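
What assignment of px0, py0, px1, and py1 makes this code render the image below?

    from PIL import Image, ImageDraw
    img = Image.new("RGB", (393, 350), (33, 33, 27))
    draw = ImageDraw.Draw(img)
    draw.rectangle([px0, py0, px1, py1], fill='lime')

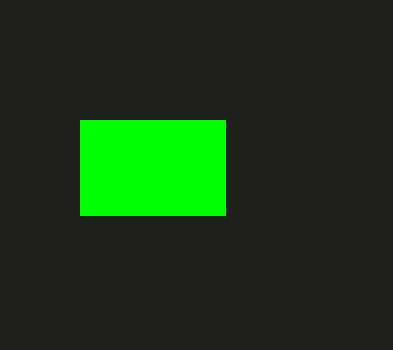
px0 = 80
py0 = 120
px1 = 225
py1 = 215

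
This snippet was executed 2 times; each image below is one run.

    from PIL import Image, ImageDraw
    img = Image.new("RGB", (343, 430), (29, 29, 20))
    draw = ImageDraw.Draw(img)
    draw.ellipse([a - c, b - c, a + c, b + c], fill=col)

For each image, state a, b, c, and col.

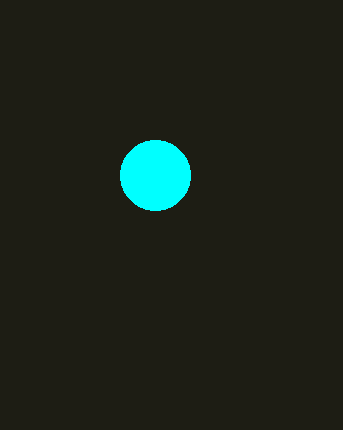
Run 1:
a = 155; b = 175; c = 35; col = 'cyan'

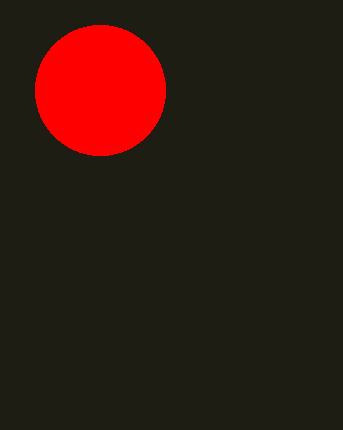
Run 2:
a = 100, b = 90, c = 65, col = 'red'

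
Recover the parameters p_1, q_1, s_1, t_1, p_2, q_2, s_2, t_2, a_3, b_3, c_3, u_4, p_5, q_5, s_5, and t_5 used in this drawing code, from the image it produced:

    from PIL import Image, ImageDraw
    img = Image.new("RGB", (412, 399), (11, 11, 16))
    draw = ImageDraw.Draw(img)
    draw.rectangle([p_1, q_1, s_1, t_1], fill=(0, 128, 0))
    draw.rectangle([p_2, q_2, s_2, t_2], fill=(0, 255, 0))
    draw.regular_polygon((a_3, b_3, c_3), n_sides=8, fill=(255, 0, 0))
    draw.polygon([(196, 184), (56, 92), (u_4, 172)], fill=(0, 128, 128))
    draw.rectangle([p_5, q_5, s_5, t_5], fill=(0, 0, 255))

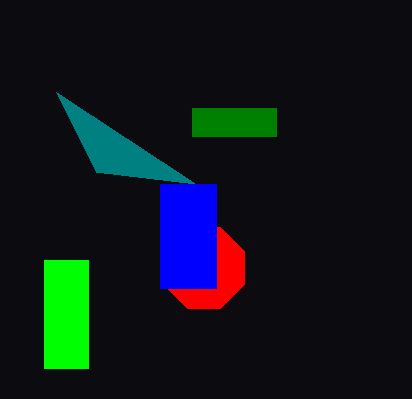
p_1 = 192, q_1 = 108, s_1 = 276, t_1 = 136, p_2 = 44, q_2 = 260, s_2 = 88, t_2 = 368, a_3 = 204, b_3 = 268, c_3 = 44, u_4 = 96, p_5 = 160, q_5 = 184, s_5 = 216, t_5 = 288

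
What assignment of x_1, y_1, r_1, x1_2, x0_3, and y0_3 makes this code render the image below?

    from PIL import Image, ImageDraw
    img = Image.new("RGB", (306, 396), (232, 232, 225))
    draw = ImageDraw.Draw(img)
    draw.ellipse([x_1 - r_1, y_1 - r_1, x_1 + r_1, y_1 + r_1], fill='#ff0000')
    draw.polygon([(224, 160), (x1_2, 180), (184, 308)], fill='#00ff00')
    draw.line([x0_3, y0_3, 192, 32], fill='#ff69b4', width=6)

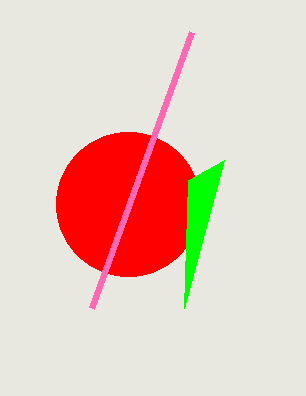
x_1 = 128, y_1 = 204, r_1 = 72, x1_2 = 188, x0_3 = 92, y0_3 = 308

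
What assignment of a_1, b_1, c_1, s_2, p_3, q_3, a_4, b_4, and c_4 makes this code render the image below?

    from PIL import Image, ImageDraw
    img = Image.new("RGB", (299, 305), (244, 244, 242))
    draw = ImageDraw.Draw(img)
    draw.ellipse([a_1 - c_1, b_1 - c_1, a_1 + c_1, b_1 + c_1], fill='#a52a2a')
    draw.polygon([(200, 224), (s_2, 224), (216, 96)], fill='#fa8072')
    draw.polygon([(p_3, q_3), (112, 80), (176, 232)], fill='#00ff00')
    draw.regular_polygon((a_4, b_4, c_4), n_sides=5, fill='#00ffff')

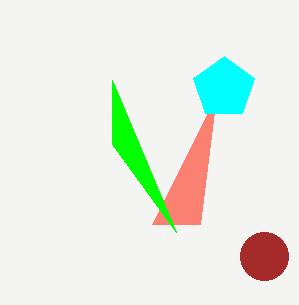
a_1 = 264
b_1 = 256
c_1 = 24
s_2 = 152
p_3 = 112
q_3 = 144
a_4 = 224
b_4 = 88
c_4 = 32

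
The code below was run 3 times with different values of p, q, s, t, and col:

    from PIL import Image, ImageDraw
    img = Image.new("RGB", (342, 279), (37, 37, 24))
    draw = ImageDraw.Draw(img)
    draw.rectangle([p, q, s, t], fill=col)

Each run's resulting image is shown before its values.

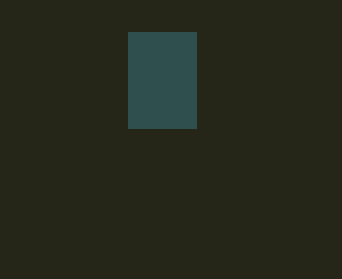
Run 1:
p = 128, q = 32, s = 196, t = 128, col = 'darkslategray'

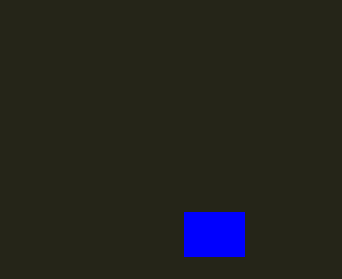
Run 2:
p = 184; q = 212; s = 244; t = 256; col = 'blue'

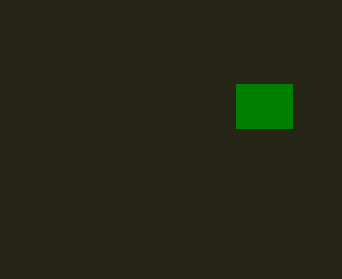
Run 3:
p = 236, q = 84, s = 292, t = 128, col = 'green'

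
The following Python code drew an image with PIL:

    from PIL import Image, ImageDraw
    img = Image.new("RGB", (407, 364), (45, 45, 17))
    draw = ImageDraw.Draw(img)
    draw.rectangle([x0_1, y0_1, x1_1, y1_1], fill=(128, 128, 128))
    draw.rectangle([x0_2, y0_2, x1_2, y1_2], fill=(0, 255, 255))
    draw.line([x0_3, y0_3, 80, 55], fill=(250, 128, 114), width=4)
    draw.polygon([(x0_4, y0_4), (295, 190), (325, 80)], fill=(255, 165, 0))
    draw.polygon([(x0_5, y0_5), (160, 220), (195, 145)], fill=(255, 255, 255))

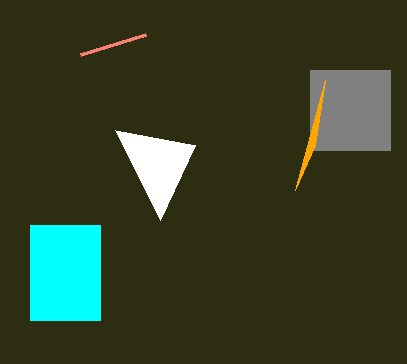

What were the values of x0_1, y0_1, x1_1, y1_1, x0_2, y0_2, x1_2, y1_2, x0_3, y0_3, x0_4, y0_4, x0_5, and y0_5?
x0_1 = 310
y0_1 = 70
x1_1 = 390
y1_1 = 150
x0_2 = 30
y0_2 = 225
x1_2 = 100
y1_2 = 320
x0_3 = 145
y0_3 = 35
x0_4 = 315
y0_4 = 145
x0_5 = 115
y0_5 = 130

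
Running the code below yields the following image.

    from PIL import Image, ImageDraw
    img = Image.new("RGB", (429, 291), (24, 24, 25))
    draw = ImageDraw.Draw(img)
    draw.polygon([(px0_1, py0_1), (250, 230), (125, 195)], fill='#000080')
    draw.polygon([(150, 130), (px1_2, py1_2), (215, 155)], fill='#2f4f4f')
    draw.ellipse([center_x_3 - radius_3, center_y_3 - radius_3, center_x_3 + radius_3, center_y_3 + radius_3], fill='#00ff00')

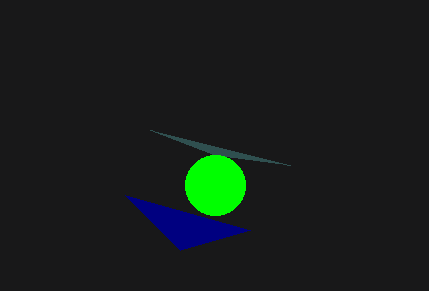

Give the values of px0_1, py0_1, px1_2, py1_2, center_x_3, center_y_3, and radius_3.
px0_1 = 180
py0_1 = 250
px1_2 = 290
py1_2 = 165
center_x_3 = 215
center_y_3 = 185
radius_3 = 30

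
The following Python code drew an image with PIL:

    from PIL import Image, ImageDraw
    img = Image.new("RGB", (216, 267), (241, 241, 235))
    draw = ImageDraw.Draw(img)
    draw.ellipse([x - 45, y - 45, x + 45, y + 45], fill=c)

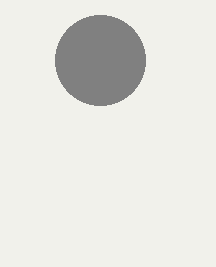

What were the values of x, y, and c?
x = 100
y = 60
c = 'gray'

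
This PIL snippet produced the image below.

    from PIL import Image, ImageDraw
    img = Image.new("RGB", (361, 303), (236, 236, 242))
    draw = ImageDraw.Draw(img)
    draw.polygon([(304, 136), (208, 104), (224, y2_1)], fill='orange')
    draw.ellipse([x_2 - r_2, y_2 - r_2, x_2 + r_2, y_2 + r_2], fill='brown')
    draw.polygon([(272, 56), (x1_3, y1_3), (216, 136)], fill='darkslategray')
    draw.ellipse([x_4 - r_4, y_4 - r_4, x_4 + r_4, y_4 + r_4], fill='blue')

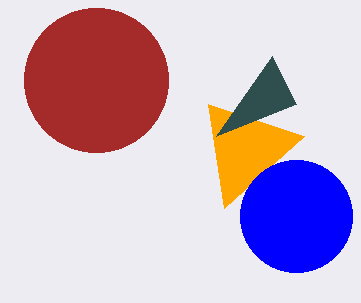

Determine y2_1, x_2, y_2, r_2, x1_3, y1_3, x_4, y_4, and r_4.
y2_1 = 208
x_2 = 96
y_2 = 80
r_2 = 72
x1_3 = 296
y1_3 = 104
x_4 = 296
y_4 = 216
r_4 = 56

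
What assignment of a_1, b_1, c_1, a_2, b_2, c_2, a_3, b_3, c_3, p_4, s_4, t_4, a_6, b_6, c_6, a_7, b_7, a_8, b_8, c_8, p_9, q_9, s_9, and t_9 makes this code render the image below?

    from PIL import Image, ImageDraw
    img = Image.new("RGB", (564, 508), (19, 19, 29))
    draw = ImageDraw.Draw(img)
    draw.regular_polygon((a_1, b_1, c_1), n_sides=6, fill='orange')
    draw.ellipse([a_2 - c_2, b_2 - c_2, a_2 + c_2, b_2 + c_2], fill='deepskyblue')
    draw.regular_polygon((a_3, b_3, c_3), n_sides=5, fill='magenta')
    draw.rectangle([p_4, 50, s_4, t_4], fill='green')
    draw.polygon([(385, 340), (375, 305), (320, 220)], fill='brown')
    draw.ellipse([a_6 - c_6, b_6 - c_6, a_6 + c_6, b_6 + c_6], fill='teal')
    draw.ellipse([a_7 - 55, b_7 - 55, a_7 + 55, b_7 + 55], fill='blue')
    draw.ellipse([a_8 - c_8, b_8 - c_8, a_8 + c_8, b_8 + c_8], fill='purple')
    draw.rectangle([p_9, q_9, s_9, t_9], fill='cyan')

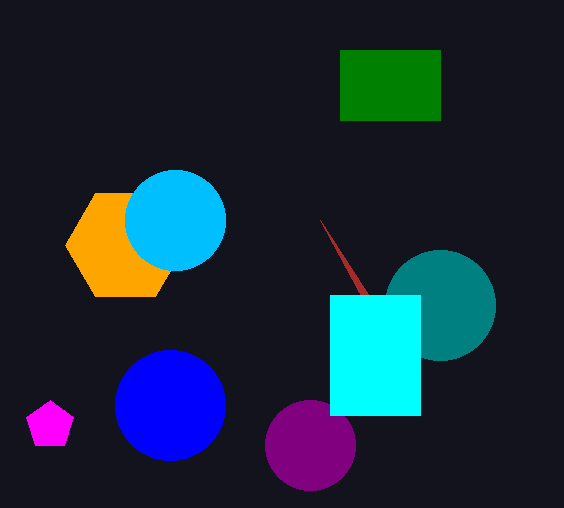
a_1 = 125; b_1 = 245; c_1 = 60; a_2 = 175; b_2 = 220; c_2 = 50; a_3 = 50; b_3 = 425; c_3 = 25; p_4 = 340; s_4 = 440; t_4 = 120; a_6 = 440; b_6 = 305; c_6 = 55; a_7 = 170; b_7 = 405; a_8 = 310; b_8 = 445; c_8 = 45; p_9 = 330; q_9 = 295; s_9 = 420; t_9 = 415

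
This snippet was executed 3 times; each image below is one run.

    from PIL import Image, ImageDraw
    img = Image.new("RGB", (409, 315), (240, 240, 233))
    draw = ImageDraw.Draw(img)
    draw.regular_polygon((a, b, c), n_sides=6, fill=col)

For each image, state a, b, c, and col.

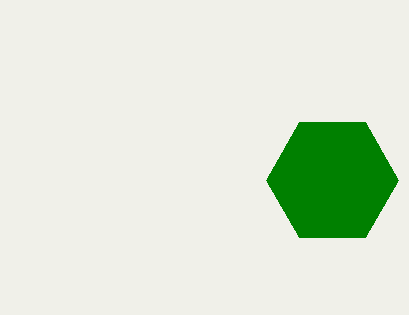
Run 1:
a = 332
b = 180
c = 66
col = 'green'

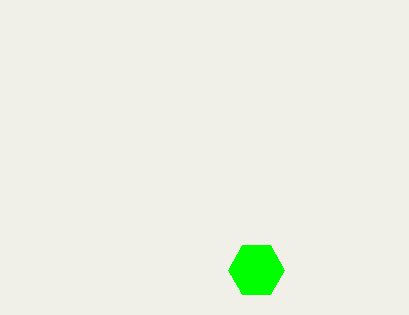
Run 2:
a = 256
b = 270
c = 28
col = 'lime'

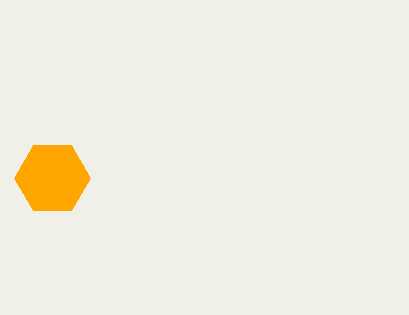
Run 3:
a = 52; b = 178; c = 38; col = 'orange'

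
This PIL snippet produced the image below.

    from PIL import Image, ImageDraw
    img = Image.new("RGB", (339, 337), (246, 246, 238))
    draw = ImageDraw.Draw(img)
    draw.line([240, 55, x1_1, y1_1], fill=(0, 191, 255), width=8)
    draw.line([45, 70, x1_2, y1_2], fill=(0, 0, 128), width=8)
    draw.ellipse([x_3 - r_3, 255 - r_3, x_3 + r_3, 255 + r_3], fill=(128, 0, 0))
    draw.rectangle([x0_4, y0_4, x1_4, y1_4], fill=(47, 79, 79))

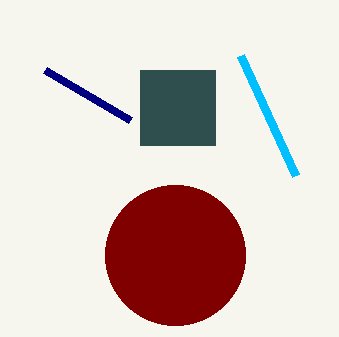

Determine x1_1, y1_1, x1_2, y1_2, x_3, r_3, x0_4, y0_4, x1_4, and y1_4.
x1_1 = 295, y1_1 = 175, x1_2 = 130, y1_2 = 120, x_3 = 175, r_3 = 70, x0_4 = 140, y0_4 = 70, x1_4 = 215, y1_4 = 145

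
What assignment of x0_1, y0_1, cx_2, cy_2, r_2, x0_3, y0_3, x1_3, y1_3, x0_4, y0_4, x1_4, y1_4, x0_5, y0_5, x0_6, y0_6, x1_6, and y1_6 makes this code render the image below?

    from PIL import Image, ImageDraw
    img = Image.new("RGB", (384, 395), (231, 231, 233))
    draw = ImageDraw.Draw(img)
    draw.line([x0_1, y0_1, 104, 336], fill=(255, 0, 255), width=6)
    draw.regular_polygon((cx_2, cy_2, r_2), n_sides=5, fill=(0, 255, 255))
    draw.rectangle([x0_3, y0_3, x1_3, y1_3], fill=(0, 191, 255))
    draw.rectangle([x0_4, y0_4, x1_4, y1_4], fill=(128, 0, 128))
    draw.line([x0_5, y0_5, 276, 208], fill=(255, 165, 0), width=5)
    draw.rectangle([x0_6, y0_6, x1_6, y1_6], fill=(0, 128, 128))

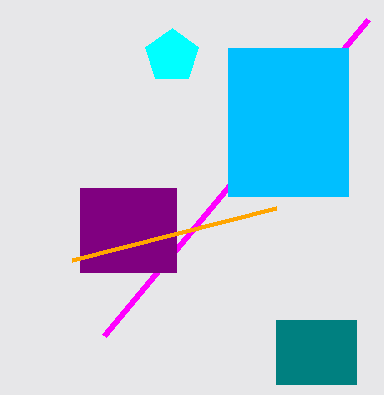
x0_1 = 368, y0_1 = 20, cx_2 = 172, cy_2 = 56, r_2 = 28, x0_3 = 228, y0_3 = 48, x1_3 = 348, y1_3 = 196, x0_4 = 80, y0_4 = 188, x1_4 = 176, y1_4 = 272, x0_5 = 72, y0_5 = 260, x0_6 = 276, y0_6 = 320, x1_6 = 356, y1_6 = 384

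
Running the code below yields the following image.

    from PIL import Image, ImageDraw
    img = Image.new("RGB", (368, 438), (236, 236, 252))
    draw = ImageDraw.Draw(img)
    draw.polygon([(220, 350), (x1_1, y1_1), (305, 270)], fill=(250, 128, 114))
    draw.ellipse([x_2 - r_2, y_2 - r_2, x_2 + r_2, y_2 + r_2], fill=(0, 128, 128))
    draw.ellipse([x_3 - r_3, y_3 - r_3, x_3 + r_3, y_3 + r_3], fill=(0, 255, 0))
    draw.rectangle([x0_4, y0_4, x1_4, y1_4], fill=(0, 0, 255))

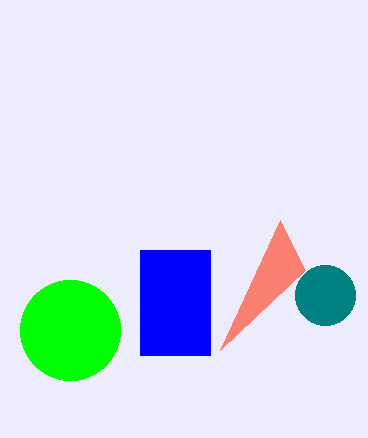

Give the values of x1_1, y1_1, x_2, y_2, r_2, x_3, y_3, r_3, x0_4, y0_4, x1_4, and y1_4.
x1_1 = 280
y1_1 = 220
x_2 = 325
y_2 = 295
r_2 = 30
x_3 = 70
y_3 = 330
r_3 = 50
x0_4 = 140
y0_4 = 250
x1_4 = 210
y1_4 = 355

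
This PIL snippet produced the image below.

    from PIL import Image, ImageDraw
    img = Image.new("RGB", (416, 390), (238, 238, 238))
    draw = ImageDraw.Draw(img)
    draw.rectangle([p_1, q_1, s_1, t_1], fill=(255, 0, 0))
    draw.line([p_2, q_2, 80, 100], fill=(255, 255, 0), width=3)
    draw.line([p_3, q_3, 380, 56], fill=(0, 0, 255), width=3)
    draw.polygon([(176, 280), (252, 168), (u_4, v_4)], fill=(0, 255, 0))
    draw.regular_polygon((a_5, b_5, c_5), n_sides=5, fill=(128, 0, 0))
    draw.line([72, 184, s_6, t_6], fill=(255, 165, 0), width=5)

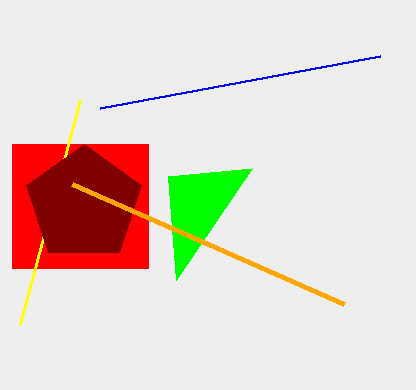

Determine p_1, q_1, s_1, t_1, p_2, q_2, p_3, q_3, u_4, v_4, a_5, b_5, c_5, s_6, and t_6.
p_1 = 12; q_1 = 144; s_1 = 148; t_1 = 268; p_2 = 20; q_2 = 324; p_3 = 100; q_3 = 108; u_4 = 168; v_4 = 176; a_5 = 84; b_5 = 204; c_5 = 60; s_6 = 344; t_6 = 304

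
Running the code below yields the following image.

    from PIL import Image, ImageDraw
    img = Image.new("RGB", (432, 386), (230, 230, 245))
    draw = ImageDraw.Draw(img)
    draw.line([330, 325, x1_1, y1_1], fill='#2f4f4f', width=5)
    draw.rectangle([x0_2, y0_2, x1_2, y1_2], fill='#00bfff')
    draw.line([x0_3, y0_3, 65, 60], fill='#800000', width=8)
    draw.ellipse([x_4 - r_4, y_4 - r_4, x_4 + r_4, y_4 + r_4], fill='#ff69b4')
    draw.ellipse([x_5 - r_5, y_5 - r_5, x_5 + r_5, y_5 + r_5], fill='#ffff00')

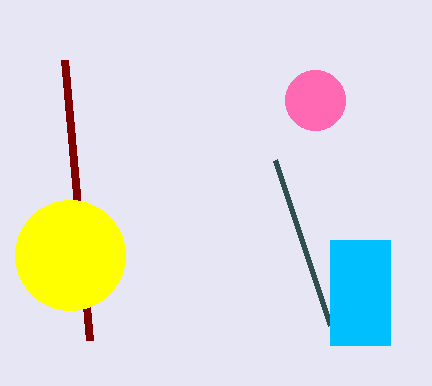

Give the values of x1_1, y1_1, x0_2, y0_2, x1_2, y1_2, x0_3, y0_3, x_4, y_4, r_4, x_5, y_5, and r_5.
x1_1 = 275
y1_1 = 160
x0_2 = 330
y0_2 = 240
x1_2 = 390
y1_2 = 345
x0_3 = 90
y0_3 = 340
x_4 = 315
y_4 = 100
r_4 = 30
x_5 = 70
y_5 = 255
r_5 = 55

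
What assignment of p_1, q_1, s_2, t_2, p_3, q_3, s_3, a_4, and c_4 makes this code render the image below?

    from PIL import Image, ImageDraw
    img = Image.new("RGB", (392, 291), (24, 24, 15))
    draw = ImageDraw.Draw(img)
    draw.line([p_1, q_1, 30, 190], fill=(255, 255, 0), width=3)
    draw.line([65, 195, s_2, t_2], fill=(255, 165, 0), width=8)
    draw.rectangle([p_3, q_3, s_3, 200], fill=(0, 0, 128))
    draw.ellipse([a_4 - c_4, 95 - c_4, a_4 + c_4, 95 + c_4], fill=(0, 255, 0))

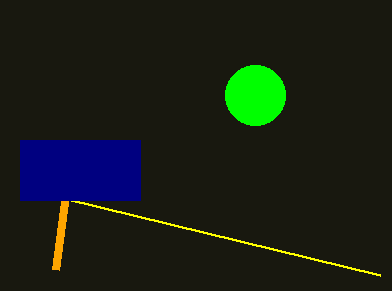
p_1 = 380, q_1 = 275, s_2 = 55, t_2 = 270, p_3 = 20, q_3 = 140, s_3 = 140, a_4 = 255, c_4 = 30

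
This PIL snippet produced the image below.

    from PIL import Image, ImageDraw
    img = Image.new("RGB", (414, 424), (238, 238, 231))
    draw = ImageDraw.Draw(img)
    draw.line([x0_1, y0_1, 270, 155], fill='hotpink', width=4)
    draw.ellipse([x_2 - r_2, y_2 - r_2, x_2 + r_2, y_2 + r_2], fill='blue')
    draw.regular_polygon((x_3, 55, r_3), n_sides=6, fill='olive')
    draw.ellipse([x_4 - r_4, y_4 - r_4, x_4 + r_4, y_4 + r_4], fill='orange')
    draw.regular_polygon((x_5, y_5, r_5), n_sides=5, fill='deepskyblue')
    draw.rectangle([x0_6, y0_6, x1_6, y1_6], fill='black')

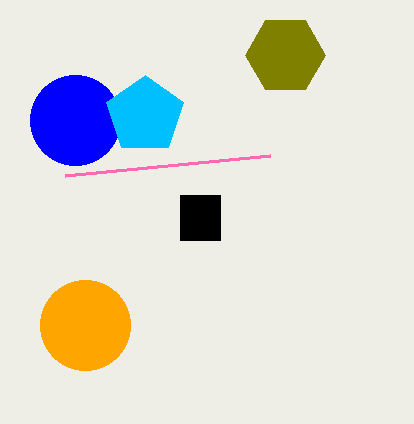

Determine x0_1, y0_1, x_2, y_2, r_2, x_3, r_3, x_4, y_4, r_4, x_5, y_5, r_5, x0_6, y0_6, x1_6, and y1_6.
x0_1 = 65
y0_1 = 175
x_2 = 75
y_2 = 120
r_2 = 45
x_3 = 285
r_3 = 40
x_4 = 85
y_4 = 325
r_4 = 45
x_5 = 145
y_5 = 115
r_5 = 40
x0_6 = 180
y0_6 = 195
x1_6 = 220
y1_6 = 240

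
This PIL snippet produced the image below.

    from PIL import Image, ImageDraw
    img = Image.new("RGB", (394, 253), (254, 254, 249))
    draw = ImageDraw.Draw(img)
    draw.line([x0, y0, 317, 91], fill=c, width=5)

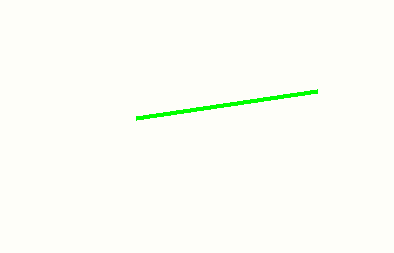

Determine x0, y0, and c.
x0 = 136, y0 = 118, c = 'lime'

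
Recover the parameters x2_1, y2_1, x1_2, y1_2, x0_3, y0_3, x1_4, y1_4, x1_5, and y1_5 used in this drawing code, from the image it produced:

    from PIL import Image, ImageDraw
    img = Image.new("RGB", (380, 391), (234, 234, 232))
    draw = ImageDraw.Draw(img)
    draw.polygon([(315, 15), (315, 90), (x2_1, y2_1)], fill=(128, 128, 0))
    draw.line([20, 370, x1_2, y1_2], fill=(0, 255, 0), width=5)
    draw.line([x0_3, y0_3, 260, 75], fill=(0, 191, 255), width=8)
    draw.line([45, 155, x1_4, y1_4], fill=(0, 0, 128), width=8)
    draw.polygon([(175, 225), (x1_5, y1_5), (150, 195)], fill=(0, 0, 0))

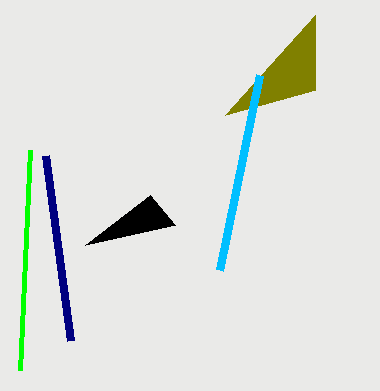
x2_1 = 225
y2_1 = 115
x1_2 = 30
y1_2 = 150
x0_3 = 220
y0_3 = 270
x1_4 = 70
y1_4 = 340
x1_5 = 85
y1_5 = 245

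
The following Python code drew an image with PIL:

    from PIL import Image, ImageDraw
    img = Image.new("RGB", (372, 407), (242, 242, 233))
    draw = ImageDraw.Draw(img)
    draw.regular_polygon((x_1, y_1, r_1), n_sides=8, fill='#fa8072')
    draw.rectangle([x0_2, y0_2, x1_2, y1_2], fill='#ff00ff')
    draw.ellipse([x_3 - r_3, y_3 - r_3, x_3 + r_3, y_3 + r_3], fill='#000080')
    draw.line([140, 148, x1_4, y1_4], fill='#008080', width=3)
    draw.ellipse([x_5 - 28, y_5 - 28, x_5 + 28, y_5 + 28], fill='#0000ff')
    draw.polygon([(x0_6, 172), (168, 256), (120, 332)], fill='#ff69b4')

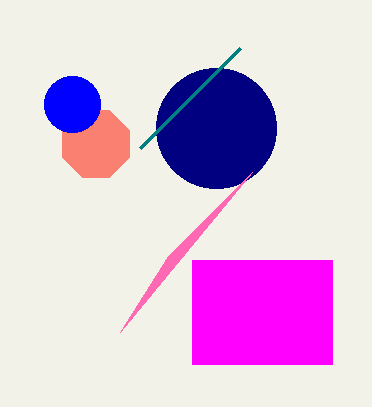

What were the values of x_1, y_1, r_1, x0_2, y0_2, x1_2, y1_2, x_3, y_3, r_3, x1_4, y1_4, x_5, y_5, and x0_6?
x_1 = 96; y_1 = 144; r_1 = 36; x0_2 = 192; y0_2 = 260; x1_2 = 332; y1_2 = 364; x_3 = 216; y_3 = 128; r_3 = 60; x1_4 = 240; y1_4 = 48; x_5 = 72; y_5 = 104; x0_6 = 252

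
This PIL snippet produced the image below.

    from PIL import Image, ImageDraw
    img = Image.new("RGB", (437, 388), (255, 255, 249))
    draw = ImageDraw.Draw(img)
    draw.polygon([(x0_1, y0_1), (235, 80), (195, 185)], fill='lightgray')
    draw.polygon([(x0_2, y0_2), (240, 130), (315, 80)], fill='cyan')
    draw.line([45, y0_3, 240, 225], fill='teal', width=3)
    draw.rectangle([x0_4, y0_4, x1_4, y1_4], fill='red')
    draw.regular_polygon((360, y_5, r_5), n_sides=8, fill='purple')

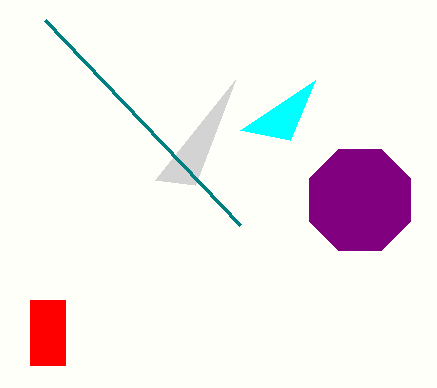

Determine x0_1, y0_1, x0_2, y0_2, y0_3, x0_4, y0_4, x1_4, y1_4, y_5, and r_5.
x0_1 = 155
y0_1 = 180
x0_2 = 290
y0_2 = 140
y0_3 = 20
x0_4 = 30
y0_4 = 300
x1_4 = 65
y1_4 = 365
y_5 = 200
r_5 = 55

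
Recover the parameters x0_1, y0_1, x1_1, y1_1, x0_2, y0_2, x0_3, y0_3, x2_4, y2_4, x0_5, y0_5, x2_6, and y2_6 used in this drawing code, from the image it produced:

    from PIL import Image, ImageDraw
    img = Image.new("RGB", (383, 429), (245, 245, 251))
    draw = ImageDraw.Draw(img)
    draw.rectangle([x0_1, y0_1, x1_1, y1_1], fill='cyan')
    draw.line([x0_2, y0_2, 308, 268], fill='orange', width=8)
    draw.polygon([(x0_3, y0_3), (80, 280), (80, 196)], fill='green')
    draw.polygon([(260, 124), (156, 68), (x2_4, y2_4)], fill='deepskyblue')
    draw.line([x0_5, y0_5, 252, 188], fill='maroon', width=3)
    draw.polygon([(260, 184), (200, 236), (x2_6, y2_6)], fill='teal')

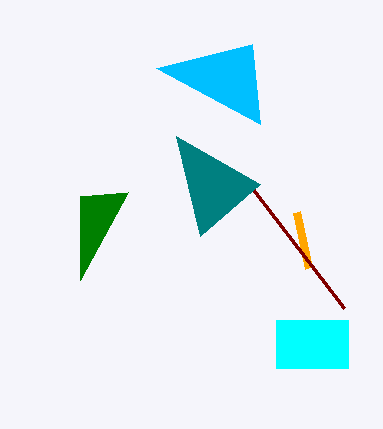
x0_1 = 276
y0_1 = 320
x1_1 = 348
y1_1 = 368
x0_2 = 296
y0_2 = 212
x0_3 = 128
y0_3 = 192
x2_4 = 252
y2_4 = 44
x0_5 = 344
y0_5 = 308
x2_6 = 176
y2_6 = 136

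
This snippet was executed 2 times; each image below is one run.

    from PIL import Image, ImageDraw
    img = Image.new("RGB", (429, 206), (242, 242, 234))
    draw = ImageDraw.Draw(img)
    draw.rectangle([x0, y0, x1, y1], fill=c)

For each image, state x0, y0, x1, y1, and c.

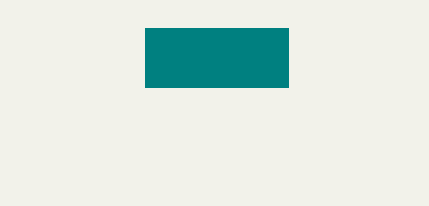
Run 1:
x0 = 145; y0 = 28; x1 = 288; y1 = 87; c = 'teal'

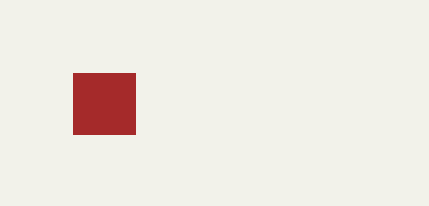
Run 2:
x0 = 73
y0 = 73
x1 = 135
y1 = 134
c = 'brown'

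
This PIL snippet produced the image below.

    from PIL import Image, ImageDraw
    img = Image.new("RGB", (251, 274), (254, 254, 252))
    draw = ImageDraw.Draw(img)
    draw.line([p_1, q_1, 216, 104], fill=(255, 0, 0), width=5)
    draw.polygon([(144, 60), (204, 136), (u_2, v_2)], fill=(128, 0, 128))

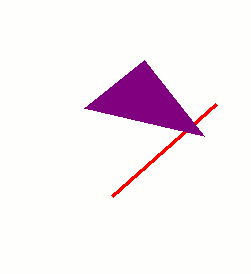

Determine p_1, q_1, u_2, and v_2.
p_1 = 112
q_1 = 196
u_2 = 84
v_2 = 108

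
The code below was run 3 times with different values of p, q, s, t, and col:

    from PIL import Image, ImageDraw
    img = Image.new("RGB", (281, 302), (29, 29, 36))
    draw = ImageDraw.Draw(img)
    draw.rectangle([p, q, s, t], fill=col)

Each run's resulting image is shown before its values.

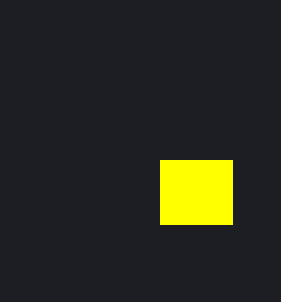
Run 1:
p = 160, q = 160, s = 232, t = 224, col = 'yellow'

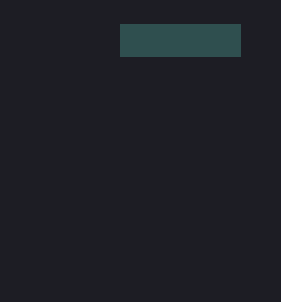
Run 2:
p = 120, q = 24, s = 240, t = 56, col = 'darkslategray'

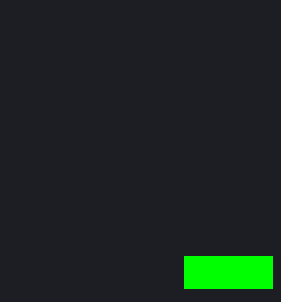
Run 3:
p = 184; q = 256; s = 272; t = 288; col = 'lime'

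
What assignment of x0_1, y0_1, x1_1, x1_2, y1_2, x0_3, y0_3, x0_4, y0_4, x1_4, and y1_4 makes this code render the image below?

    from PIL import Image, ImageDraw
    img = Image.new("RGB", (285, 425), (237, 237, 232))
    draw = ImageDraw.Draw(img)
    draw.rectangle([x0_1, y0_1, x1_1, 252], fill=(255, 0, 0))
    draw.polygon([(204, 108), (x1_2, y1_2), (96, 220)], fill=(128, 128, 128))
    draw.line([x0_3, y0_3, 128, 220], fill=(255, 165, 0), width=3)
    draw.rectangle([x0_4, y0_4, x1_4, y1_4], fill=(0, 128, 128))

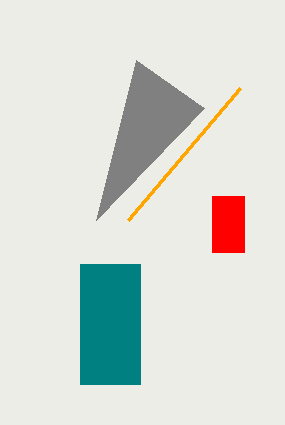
x0_1 = 212, y0_1 = 196, x1_1 = 244, x1_2 = 136, y1_2 = 60, x0_3 = 240, y0_3 = 88, x0_4 = 80, y0_4 = 264, x1_4 = 140, y1_4 = 384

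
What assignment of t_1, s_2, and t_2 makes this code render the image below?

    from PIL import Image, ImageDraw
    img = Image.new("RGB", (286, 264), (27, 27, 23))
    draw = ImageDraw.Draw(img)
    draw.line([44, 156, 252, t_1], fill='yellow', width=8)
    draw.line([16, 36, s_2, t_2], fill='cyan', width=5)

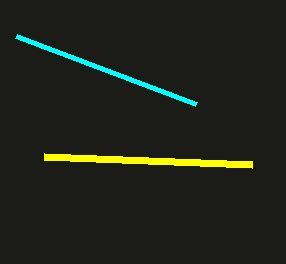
t_1 = 164, s_2 = 196, t_2 = 104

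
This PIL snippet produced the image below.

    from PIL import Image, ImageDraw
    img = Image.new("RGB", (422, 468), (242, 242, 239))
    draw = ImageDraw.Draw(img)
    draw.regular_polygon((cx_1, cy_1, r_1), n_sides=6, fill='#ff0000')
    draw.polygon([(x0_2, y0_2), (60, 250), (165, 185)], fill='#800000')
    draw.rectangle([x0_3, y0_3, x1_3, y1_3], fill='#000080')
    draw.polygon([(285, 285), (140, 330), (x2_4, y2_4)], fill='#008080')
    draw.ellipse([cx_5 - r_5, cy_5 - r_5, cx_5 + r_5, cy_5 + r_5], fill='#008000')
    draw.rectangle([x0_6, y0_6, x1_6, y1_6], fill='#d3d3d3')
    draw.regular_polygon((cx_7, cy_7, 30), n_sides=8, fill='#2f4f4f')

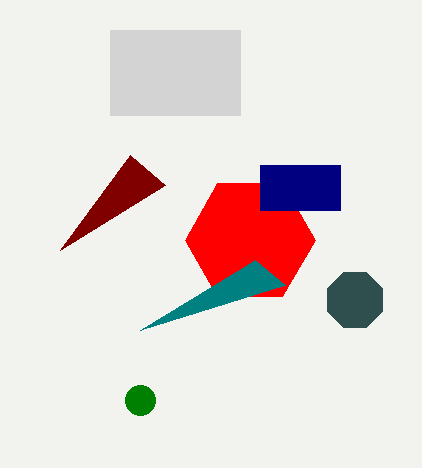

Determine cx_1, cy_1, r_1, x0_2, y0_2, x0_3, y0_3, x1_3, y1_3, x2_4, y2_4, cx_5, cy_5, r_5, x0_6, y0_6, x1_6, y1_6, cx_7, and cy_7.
cx_1 = 250
cy_1 = 240
r_1 = 65
x0_2 = 130
y0_2 = 155
x0_3 = 260
y0_3 = 165
x1_3 = 340
y1_3 = 210
x2_4 = 255
y2_4 = 260
cx_5 = 140
cy_5 = 400
r_5 = 15
x0_6 = 110
y0_6 = 30
x1_6 = 240
y1_6 = 115
cx_7 = 355
cy_7 = 300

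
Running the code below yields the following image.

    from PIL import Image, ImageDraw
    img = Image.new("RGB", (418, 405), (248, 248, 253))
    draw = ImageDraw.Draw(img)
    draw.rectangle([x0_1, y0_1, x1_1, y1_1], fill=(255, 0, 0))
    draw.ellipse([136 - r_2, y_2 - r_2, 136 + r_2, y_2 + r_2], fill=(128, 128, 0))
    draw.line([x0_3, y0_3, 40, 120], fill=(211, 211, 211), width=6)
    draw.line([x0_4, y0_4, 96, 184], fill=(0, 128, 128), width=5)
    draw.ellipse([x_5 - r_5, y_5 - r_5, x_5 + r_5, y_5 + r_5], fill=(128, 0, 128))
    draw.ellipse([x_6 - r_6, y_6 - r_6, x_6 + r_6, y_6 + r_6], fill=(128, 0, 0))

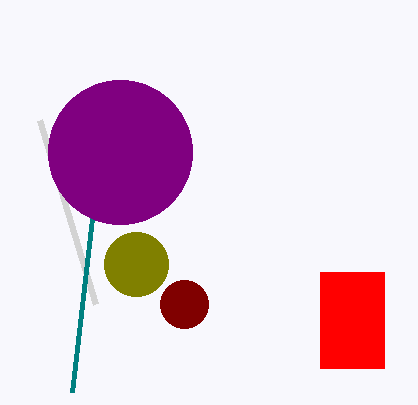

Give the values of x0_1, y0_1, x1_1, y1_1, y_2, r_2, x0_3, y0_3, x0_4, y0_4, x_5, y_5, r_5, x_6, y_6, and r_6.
x0_1 = 320
y0_1 = 272
x1_1 = 384
y1_1 = 368
y_2 = 264
r_2 = 32
x0_3 = 96
y0_3 = 304
x0_4 = 72
y0_4 = 392
x_5 = 120
y_5 = 152
r_5 = 72
x_6 = 184
y_6 = 304
r_6 = 24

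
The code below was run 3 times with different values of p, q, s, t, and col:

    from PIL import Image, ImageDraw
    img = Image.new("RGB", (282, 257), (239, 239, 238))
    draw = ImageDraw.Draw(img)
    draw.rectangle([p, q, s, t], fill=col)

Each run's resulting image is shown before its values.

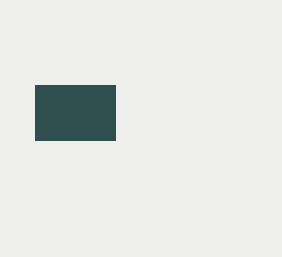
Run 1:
p = 35, q = 85, s = 115, t = 140, col = 'darkslategray'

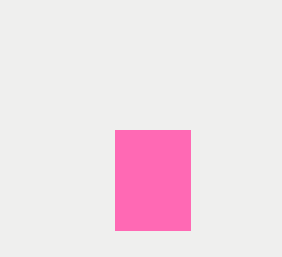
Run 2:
p = 115; q = 130; s = 190; t = 230; col = 'hotpink'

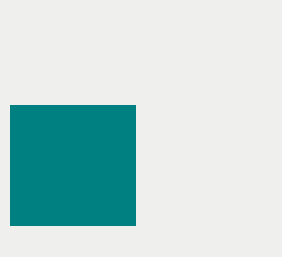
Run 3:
p = 10; q = 105; s = 135; t = 225; col = 'teal'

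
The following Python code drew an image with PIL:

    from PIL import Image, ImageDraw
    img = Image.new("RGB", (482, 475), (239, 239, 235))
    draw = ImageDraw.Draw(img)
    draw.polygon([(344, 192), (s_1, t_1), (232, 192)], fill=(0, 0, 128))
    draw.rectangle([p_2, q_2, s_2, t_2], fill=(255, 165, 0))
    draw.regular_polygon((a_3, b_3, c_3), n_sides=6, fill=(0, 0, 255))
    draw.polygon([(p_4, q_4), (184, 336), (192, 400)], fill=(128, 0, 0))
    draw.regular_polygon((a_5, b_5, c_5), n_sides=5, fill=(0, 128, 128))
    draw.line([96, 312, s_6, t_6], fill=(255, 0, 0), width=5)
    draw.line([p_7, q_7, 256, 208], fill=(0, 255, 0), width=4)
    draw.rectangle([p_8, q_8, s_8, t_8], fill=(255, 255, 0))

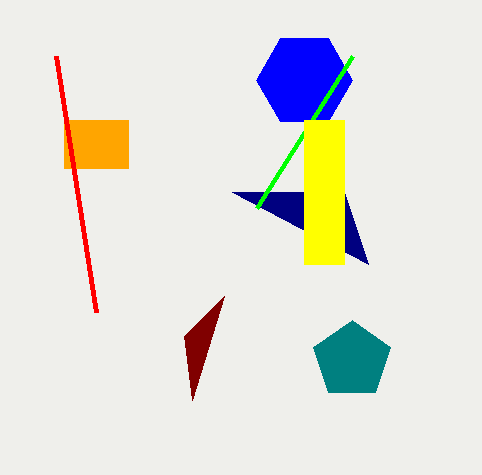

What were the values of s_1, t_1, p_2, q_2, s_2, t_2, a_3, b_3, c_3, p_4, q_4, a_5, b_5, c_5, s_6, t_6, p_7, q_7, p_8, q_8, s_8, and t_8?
s_1 = 368; t_1 = 264; p_2 = 64; q_2 = 120; s_2 = 128; t_2 = 168; a_3 = 304; b_3 = 80; c_3 = 48; p_4 = 224; q_4 = 296; a_5 = 352; b_5 = 360; c_5 = 40; s_6 = 56; t_6 = 56; p_7 = 352; q_7 = 56; p_8 = 304; q_8 = 120; s_8 = 344; t_8 = 264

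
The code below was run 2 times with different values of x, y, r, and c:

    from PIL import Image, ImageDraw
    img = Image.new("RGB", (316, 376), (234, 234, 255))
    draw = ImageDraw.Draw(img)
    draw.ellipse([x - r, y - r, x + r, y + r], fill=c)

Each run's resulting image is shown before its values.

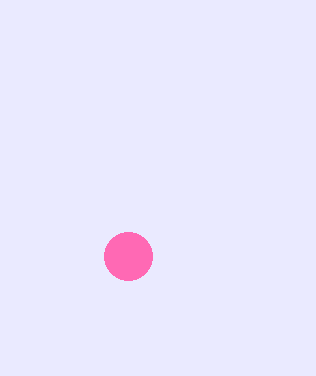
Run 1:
x = 128; y = 256; r = 24; c = 'hotpink'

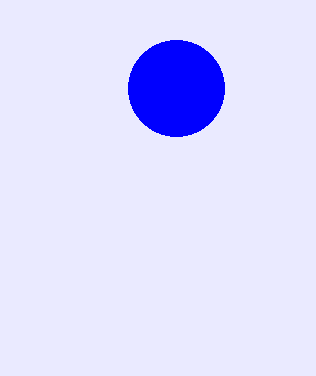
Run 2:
x = 176, y = 88, r = 48, c = 'blue'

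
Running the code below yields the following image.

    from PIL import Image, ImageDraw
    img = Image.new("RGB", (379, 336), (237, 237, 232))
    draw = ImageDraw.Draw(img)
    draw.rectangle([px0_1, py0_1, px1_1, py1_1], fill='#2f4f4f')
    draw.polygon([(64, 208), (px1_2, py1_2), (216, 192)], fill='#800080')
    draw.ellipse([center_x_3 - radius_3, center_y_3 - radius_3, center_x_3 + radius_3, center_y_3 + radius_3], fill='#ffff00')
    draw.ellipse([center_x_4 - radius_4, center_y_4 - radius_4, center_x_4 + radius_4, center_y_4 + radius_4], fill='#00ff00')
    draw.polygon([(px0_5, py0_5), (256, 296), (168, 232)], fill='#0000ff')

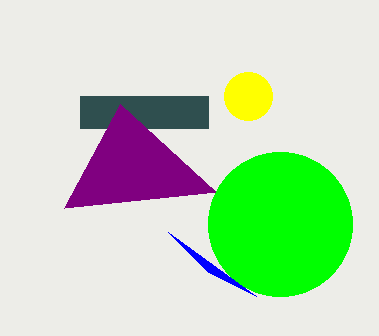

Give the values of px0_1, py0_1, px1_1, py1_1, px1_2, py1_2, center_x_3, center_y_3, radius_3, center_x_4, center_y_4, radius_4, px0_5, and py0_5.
px0_1 = 80, py0_1 = 96, px1_1 = 208, py1_1 = 128, px1_2 = 120, py1_2 = 104, center_x_3 = 248, center_y_3 = 96, radius_3 = 24, center_x_4 = 280, center_y_4 = 224, radius_4 = 72, px0_5 = 208, py0_5 = 272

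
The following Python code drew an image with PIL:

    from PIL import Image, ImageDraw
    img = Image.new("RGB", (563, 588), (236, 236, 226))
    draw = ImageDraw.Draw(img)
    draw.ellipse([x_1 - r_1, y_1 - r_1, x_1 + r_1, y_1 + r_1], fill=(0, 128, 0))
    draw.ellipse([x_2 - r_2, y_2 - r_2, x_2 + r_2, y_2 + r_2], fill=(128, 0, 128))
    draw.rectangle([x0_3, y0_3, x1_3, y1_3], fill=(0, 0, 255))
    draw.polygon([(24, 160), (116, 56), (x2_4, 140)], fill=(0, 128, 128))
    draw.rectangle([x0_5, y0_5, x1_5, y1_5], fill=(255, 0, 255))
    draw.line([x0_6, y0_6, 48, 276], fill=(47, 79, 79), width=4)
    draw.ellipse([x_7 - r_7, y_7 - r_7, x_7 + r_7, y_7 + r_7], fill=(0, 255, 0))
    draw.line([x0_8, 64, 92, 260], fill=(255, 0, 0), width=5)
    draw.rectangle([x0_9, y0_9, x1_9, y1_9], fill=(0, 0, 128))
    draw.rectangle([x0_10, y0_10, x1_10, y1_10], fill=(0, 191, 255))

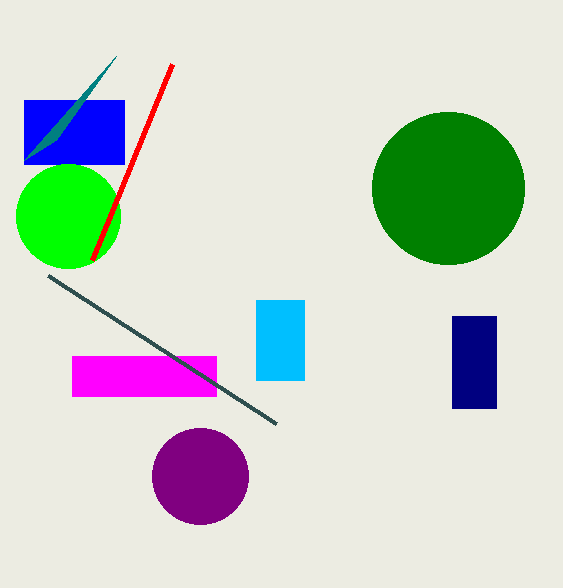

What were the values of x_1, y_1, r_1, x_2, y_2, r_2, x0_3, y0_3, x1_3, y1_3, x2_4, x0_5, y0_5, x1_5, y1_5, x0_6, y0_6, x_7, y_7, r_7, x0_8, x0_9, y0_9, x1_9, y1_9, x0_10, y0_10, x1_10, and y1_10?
x_1 = 448
y_1 = 188
r_1 = 76
x_2 = 200
y_2 = 476
r_2 = 48
x0_3 = 24
y0_3 = 100
x1_3 = 124
y1_3 = 164
x2_4 = 56
x0_5 = 72
y0_5 = 356
x1_5 = 216
y1_5 = 396
x0_6 = 276
y0_6 = 424
x_7 = 68
y_7 = 216
r_7 = 52
x0_8 = 172
x0_9 = 452
y0_9 = 316
x1_9 = 496
y1_9 = 408
x0_10 = 256
y0_10 = 300
x1_10 = 304
y1_10 = 380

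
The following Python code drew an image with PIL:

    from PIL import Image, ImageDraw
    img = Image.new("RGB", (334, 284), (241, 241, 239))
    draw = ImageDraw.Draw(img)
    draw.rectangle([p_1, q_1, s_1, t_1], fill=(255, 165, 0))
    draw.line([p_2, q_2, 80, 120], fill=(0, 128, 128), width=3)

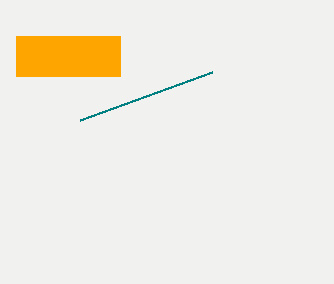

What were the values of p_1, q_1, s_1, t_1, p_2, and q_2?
p_1 = 16, q_1 = 36, s_1 = 120, t_1 = 76, p_2 = 212, q_2 = 72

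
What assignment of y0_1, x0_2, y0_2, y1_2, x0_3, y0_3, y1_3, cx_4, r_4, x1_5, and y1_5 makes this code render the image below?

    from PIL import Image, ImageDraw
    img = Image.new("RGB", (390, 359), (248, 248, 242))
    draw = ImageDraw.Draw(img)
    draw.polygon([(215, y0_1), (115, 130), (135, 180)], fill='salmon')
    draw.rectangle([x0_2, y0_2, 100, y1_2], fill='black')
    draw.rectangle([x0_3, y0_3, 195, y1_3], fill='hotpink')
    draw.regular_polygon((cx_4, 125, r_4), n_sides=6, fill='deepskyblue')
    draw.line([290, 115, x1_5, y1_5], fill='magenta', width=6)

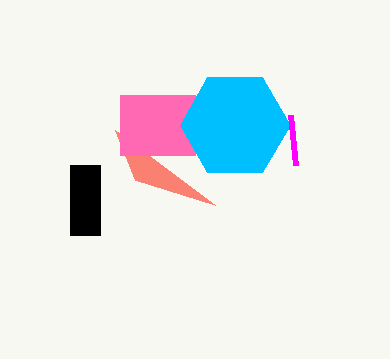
y0_1 = 205; x0_2 = 70; y0_2 = 165; y1_2 = 235; x0_3 = 120; y0_3 = 95; y1_3 = 155; cx_4 = 235; r_4 = 55; x1_5 = 295; y1_5 = 165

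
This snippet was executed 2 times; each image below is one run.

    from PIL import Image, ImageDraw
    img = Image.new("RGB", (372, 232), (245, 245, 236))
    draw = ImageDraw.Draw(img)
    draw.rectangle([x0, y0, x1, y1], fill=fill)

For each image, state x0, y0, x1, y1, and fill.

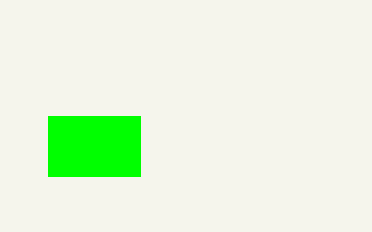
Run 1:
x0 = 48
y0 = 116
x1 = 140
y1 = 176
fill = 'lime'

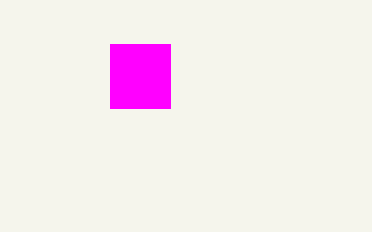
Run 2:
x0 = 110; y0 = 44; x1 = 170; y1 = 108; fill = 'magenta'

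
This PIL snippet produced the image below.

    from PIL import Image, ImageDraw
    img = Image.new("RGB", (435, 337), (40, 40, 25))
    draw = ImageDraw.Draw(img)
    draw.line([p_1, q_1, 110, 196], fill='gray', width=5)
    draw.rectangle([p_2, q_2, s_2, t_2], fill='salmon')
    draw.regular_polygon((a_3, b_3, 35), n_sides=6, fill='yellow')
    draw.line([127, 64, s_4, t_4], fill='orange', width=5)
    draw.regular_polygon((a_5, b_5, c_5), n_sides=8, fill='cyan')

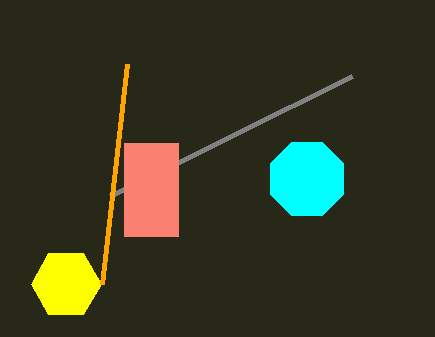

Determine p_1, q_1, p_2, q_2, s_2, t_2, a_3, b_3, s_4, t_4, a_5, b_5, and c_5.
p_1 = 352; q_1 = 76; p_2 = 124; q_2 = 143; s_2 = 178; t_2 = 236; a_3 = 66; b_3 = 284; s_4 = 102; t_4 = 284; a_5 = 307; b_5 = 179; c_5 = 40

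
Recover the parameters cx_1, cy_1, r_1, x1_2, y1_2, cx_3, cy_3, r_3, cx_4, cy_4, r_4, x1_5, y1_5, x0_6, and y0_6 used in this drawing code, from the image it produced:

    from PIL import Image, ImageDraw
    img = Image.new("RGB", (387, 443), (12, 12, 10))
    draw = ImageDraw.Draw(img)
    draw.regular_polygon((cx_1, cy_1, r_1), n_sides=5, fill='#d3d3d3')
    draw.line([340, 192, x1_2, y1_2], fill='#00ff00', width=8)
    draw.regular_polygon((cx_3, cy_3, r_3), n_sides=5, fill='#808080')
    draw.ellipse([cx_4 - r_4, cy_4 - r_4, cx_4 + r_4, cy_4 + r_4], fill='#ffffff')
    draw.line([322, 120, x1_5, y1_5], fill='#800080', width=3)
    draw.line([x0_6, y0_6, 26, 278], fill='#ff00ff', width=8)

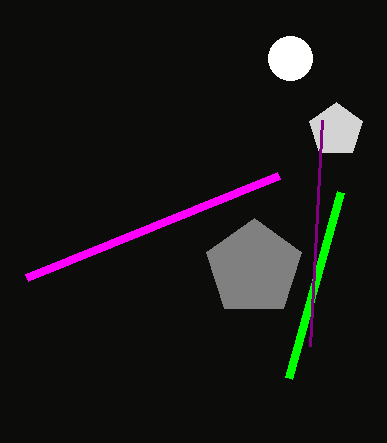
cx_1 = 336, cy_1 = 130, r_1 = 28, x1_2 = 288, y1_2 = 378, cx_3 = 254, cy_3 = 268, r_3 = 50, cx_4 = 290, cy_4 = 58, r_4 = 22, x1_5 = 310, y1_5 = 346, x0_6 = 278, y0_6 = 176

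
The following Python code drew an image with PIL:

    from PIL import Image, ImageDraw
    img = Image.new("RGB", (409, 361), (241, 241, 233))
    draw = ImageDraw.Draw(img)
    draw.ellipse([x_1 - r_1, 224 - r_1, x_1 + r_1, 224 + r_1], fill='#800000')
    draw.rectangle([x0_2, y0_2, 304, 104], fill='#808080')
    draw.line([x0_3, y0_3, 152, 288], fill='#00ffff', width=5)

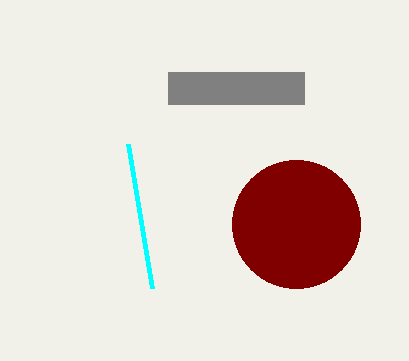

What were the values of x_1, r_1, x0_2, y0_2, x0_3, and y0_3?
x_1 = 296, r_1 = 64, x0_2 = 168, y0_2 = 72, x0_3 = 128, y0_3 = 144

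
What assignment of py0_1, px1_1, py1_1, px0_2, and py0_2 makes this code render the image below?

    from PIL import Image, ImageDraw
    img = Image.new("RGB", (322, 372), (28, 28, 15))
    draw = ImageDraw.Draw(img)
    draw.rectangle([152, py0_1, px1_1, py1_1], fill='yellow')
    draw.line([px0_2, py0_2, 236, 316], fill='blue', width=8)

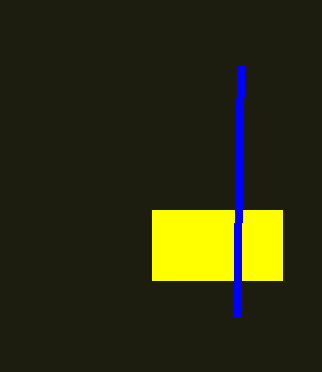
py0_1 = 210
px1_1 = 282
py1_1 = 280
px0_2 = 240
py0_2 = 66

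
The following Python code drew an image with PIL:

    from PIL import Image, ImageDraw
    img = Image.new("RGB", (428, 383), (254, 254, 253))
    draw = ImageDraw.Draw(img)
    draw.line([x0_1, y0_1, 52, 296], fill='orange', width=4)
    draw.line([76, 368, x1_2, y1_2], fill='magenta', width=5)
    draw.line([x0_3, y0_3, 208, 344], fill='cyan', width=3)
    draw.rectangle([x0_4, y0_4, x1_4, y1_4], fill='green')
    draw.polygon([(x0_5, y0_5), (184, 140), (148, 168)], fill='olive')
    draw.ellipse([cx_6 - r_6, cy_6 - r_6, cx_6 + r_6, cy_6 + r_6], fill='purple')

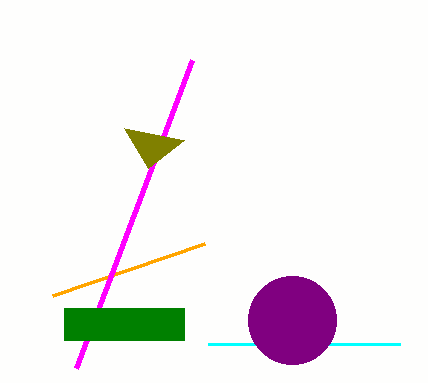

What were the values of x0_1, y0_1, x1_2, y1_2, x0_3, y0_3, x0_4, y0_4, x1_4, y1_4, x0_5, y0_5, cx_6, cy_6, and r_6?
x0_1 = 204; y0_1 = 244; x1_2 = 192; y1_2 = 60; x0_3 = 400; y0_3 = 344; x0_4 = 64; y0_4 = 308; x1_4 = 184; y1_4 = 340; x0_5 = 124; y0_5 = 128; cx_6 = 292; cy_6 = 320; r_6 = 44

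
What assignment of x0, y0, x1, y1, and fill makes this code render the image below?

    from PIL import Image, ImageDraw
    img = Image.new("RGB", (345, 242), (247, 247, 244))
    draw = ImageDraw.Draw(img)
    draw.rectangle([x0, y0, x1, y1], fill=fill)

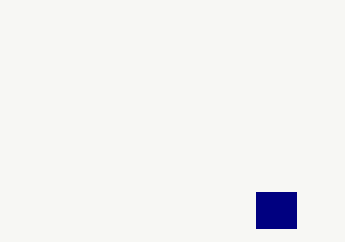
x0 = 256, y0 = 192, x1 = 296, y1 = 228, fill = 'navy'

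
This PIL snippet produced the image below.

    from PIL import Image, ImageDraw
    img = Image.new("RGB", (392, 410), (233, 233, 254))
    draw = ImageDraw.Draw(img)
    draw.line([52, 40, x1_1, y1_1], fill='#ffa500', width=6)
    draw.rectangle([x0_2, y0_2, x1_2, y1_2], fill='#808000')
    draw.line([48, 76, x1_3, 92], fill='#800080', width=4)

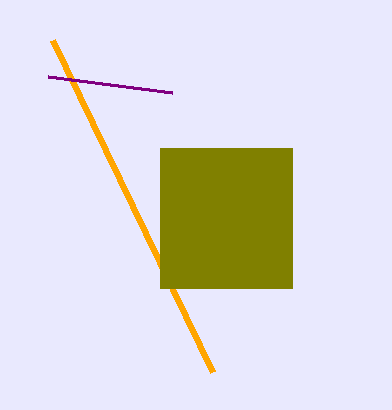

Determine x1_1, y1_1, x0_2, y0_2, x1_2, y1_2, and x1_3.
x1_1 = 212, y1_1 = 372, x0_2 = 160, y0_2 = 148, x1_2 = 292, y1_2 = 288, x1_3 = 172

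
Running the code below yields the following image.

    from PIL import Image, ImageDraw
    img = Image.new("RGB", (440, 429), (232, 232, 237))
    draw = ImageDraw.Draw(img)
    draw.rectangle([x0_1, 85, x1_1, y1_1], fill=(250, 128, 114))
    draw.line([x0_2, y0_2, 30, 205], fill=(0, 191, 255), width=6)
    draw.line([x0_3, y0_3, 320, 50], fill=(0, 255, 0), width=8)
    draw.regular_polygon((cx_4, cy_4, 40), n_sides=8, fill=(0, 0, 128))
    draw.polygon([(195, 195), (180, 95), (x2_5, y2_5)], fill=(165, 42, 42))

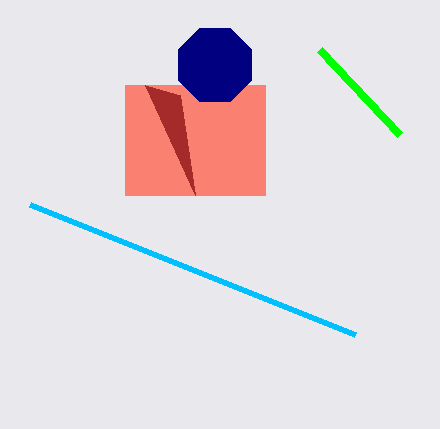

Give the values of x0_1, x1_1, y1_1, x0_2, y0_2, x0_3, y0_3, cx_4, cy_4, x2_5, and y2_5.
x0_1 = 125, x1_1 = 265, y1_1 = 195, x0_2 = 355, y0_2 = 335, x0_3 = 400, y0_3 = 135, cx_4 = 215, cy_4 = 65, x2_5 = 145, y2_5 = 85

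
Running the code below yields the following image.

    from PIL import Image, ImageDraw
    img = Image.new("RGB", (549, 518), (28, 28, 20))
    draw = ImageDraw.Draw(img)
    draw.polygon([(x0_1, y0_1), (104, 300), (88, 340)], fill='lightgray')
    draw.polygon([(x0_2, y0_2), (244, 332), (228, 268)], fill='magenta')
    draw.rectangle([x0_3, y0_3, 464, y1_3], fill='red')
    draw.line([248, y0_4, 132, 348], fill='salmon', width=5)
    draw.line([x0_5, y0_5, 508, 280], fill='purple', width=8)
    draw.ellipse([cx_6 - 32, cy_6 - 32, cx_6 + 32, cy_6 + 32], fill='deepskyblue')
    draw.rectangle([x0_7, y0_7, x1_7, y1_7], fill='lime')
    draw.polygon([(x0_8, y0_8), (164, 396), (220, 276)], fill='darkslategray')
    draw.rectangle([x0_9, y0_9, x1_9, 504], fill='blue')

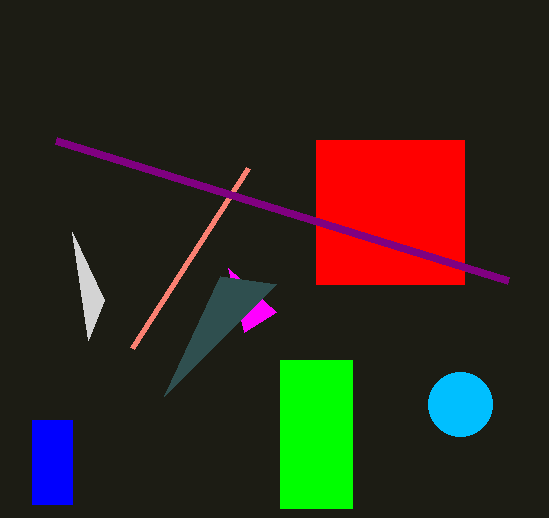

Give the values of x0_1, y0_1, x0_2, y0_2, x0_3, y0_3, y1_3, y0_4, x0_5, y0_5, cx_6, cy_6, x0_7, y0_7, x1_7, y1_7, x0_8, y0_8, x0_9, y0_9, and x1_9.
x0_1 = 72; y0_1 = 232; x0_2 = 276; y0_2 = 312; x0_3 = 316; y0_3 = 140; y1_3 = 284; y0_4 = 168; x0_5 = 56; y0_5 = 140; cx_6 = 460; cy_6 = 404; x0_7 = 280; y0_7 = 360; x1_7 = 352; y1_7 = 508; x0_8 = 276; y0_8 = 284; x0_9 = 32; y0_9 = 420; x1_9 = 72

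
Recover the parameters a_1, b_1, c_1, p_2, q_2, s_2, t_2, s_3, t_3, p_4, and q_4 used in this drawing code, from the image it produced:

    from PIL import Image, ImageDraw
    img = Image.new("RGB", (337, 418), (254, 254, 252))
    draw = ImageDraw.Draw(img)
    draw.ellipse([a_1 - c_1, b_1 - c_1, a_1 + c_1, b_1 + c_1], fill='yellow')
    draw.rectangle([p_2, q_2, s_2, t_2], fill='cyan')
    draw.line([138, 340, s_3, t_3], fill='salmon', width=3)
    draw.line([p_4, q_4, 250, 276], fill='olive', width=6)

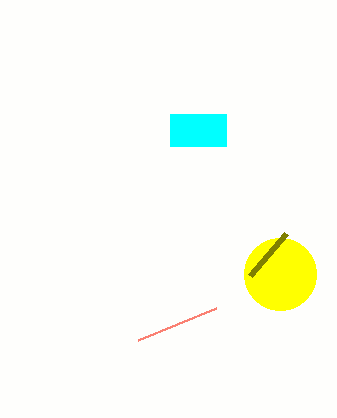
a_1 = 280; b_1 = 274; c_1 = 36; p_2 = 170; q_2 = 114; s_2 = 226; t_2 = 146; s_3 = 216; t_3 = 308; p_4 = 286; q_4 = 234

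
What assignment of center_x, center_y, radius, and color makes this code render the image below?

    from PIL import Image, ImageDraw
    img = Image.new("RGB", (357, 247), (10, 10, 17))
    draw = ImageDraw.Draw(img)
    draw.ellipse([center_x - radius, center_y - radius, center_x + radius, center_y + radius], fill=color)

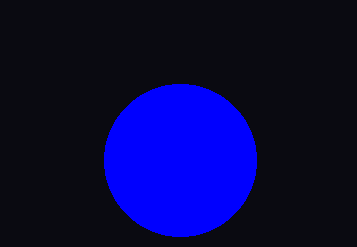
center_x = 180; center_y = 160; radius = 76; color = 'blue'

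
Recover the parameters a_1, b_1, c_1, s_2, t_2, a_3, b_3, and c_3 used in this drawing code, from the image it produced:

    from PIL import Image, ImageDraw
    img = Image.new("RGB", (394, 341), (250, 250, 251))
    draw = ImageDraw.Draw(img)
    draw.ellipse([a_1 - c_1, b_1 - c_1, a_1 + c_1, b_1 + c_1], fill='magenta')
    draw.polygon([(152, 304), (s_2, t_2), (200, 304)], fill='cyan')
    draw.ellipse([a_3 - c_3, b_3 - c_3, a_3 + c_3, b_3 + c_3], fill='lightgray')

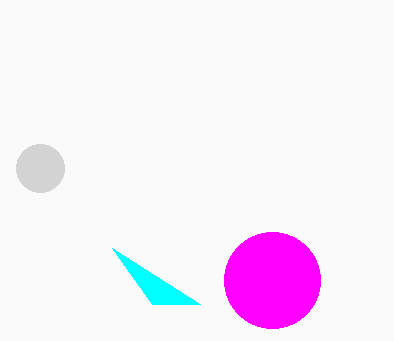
a_1 = 272, b_1 = 280, c_1 = 48, s_2 = 112, t_2 = 248, a_3 = 40, b_3 = 168, c_3 = 24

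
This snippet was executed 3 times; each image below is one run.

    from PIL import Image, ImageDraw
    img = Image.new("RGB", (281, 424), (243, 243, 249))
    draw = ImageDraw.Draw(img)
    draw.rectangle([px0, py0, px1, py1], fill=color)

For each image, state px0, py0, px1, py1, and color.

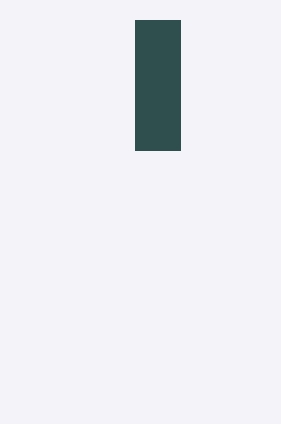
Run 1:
px0 = 135; py0 = 20; px1 = 180; py1 = 150; color = 'darkslategray'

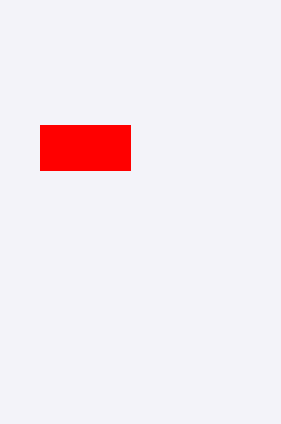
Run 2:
px0 = 40, py0 = 125, px1 = 130, py1 = 170, color = 'red'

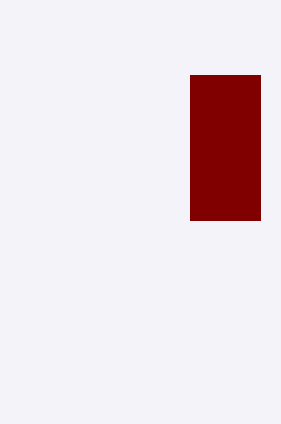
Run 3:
px0 = 190; py0 = 75; px1 = 260; py1 = 220; color = 'maroon'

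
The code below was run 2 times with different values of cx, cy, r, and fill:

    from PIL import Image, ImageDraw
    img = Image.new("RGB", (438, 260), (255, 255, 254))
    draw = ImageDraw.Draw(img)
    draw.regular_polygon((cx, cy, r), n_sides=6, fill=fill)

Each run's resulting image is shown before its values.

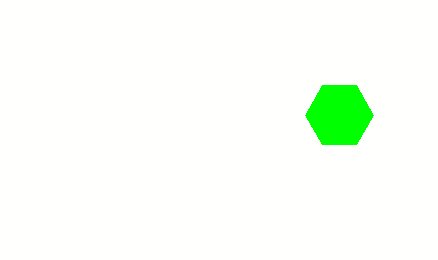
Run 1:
cx = 339
cy = 115
r = 34
fill = 'lime'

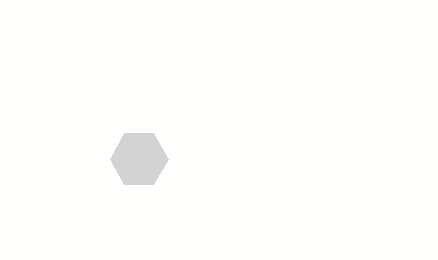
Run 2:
cx = 139; cy = 159; r = 29; fill = 'lightgray'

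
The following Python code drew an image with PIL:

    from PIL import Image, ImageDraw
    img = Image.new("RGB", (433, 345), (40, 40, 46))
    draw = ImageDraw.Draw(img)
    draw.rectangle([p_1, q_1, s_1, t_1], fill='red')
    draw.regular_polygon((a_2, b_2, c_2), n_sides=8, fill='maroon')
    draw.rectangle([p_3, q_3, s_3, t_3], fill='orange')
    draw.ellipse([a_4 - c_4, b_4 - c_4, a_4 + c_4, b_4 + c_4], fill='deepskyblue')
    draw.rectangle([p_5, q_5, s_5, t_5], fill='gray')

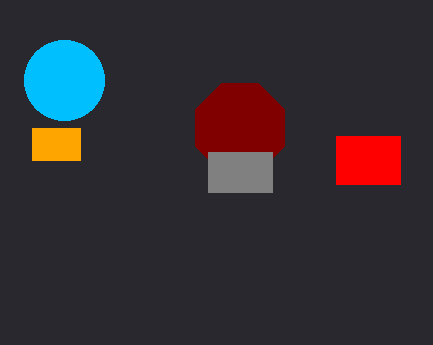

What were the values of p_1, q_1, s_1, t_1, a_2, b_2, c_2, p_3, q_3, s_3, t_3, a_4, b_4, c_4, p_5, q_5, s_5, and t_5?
p_1 = 336; q_1 = 136; s_1 = 400; t_1 = 184; a_2 = 240; b_2 = 128; c_2 = 48; p_3 = 32; q_3 = 128; s_3 = 80; t_3 = 160; a_4 = 64; b_4 = 80; c_4 = 40; p_5 = 208; q_5 = 152; s_5 = 272; t_5 = 192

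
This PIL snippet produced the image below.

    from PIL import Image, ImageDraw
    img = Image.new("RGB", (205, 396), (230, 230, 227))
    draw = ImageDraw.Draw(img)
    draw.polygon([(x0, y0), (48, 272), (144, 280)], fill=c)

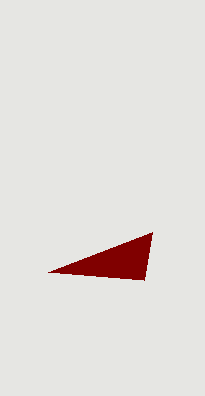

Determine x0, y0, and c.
x0 = 152, y0 = 232, c = 'maroon'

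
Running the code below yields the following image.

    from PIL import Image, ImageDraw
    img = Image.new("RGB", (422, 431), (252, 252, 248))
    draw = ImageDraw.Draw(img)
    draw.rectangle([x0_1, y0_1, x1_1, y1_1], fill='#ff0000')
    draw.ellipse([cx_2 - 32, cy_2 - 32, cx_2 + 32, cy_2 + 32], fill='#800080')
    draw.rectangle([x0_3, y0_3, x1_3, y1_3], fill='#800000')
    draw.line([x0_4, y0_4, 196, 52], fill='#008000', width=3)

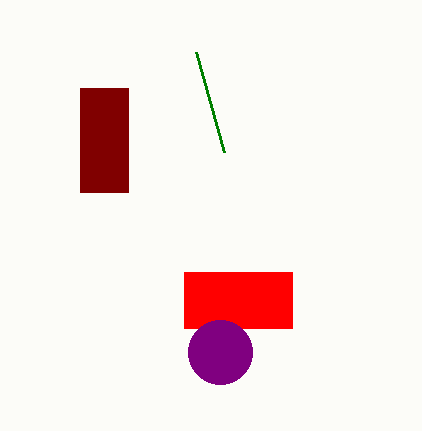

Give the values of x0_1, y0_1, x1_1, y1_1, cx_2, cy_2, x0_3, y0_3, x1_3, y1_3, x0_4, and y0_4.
x0_1 = 184
y0_1 = 272
x1_1 = 292
y1_1 = 328
cx_2 = 220
cy_2 = 352
x0_3 = 80
y0_3 = 88
x1_3 = 128
y1_3 = 192
x0_4 = 224
y0_4 = 152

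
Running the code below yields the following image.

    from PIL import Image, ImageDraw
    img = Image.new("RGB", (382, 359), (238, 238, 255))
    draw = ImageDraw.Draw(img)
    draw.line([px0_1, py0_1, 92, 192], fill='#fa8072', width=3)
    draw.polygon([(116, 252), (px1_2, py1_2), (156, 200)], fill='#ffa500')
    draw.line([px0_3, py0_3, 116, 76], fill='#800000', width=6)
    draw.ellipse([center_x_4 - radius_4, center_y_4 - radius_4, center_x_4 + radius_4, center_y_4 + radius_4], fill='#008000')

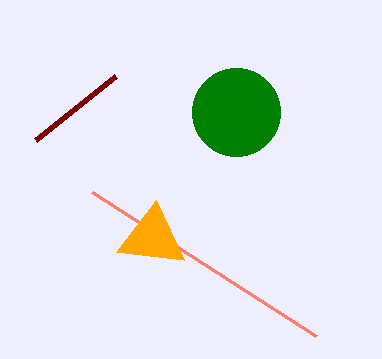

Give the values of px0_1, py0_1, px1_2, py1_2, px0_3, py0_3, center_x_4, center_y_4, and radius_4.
px0_1 = 316; py0_1 = 336; px1_2 = 184; py1_2 = 260; px0_3 = 36; py0_3 = 140; center_x_4 = 236; center_y_4 = 112; radius_4 = 44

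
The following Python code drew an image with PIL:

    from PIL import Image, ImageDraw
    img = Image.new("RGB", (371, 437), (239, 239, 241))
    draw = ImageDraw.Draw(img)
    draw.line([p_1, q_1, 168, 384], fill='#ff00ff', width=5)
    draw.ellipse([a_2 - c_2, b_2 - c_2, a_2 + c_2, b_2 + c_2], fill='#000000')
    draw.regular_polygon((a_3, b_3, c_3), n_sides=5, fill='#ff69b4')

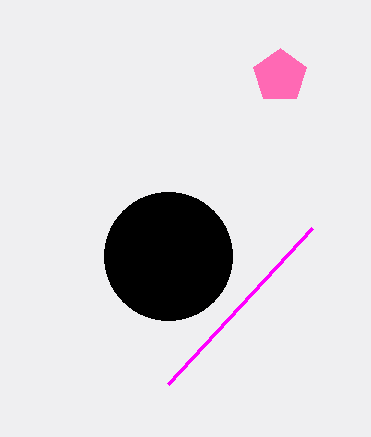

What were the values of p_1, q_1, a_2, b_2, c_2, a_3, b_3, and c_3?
p_1 = 312
q_1 = 228
a_2 = 168
b_2 = 256
c_2 = 64
a_3 = 280
b_3 = 76
c_3 = 28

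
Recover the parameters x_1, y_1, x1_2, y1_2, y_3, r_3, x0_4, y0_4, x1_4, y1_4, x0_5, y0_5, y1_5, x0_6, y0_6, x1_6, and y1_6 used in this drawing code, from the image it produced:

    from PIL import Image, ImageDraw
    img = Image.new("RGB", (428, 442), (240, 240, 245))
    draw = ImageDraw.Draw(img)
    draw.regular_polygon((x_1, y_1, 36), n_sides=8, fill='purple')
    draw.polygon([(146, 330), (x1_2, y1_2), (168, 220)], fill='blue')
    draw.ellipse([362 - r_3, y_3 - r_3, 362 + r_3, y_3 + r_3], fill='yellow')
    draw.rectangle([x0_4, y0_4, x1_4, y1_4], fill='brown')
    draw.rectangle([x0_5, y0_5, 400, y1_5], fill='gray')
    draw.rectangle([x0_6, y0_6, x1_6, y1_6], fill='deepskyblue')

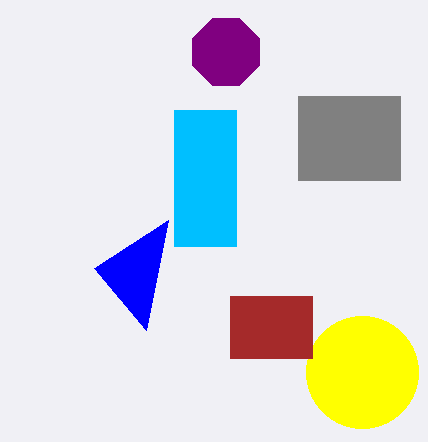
x_1 = 226
y_1 = 52
x1_2 = 94
y1_2 = 268
y_3 = 372
r_3 = 56
x0_4 = 230
y0_4 = 296
x1_4 = 312
y1_4 = 358
x0_5 = 298
y0_5 = 96
y1_5 = 180
x0_6 = 174
y0_6 = 110
x1_6 = 236
y1_6 = 246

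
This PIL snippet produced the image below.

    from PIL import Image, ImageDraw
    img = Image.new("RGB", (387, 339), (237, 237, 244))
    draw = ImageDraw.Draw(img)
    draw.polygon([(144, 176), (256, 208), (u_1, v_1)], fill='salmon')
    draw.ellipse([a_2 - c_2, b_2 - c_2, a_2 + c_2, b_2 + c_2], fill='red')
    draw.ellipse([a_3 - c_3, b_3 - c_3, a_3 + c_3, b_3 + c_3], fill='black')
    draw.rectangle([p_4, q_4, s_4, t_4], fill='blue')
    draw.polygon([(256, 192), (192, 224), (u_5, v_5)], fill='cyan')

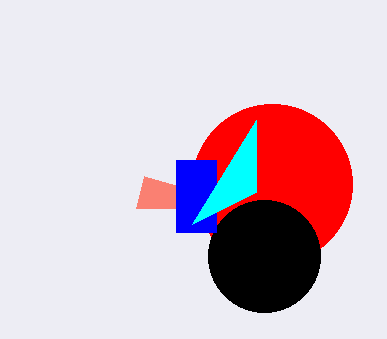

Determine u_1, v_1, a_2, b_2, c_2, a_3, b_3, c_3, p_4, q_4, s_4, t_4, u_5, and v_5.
u_1 = 136, v_1 = 208, a_2 = 272, b_2 = 184, c_2 = 80, a_3 = 264, b_3 = 256, c_3 = 56, p_4 = 176, q_4 = 160, s_4 = 216, t_4 = 232, u_5 = 256, v_5 = 120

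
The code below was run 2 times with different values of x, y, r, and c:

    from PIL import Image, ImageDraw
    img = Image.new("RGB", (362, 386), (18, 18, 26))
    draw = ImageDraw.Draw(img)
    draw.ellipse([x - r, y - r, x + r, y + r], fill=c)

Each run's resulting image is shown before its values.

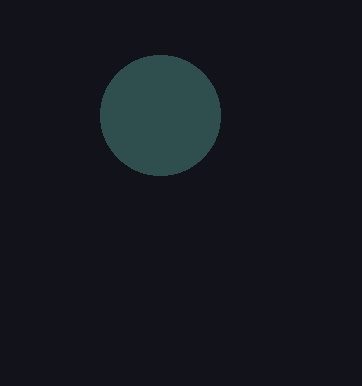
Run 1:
x = 160; y = 115; r = 60; c = 'darkslategray'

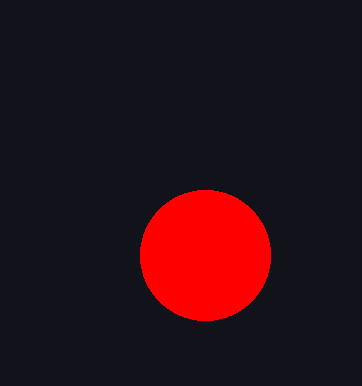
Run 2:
x = 205
y = 255
r = 65
c = 'red'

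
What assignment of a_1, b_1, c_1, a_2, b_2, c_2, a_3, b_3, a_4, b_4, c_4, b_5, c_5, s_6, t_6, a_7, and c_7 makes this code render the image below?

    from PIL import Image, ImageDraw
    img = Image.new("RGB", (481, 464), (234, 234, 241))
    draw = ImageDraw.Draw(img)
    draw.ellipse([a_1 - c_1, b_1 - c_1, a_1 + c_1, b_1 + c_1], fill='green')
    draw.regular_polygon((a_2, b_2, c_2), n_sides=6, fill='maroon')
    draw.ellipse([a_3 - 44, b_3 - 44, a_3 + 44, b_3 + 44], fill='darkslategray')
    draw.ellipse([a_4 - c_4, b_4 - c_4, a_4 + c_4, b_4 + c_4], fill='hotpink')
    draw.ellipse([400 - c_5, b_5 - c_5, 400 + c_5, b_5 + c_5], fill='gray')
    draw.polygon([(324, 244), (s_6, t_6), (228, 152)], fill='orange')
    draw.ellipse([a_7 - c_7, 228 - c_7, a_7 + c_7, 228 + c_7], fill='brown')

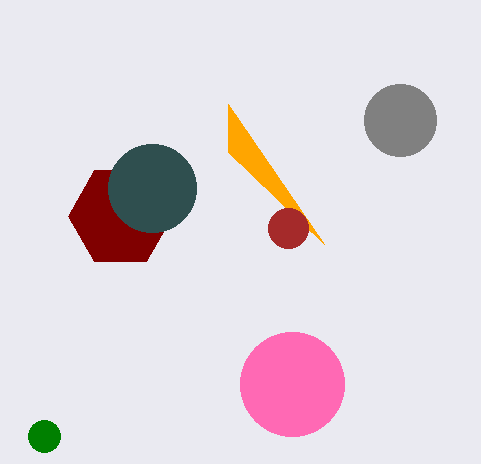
a_1 = 44, b_1 = 436, c_1 = 16, a_2 = 120, b_2 = 216, c_2 = 52, a_3 = 152, b_3 = 188, a_4 = 292, b_4 = 384, c_4 = 52, b_5 = 120, c_5 = 36, s_6 = 228, t_6 = 104, a_7 = 288, c_7 = 20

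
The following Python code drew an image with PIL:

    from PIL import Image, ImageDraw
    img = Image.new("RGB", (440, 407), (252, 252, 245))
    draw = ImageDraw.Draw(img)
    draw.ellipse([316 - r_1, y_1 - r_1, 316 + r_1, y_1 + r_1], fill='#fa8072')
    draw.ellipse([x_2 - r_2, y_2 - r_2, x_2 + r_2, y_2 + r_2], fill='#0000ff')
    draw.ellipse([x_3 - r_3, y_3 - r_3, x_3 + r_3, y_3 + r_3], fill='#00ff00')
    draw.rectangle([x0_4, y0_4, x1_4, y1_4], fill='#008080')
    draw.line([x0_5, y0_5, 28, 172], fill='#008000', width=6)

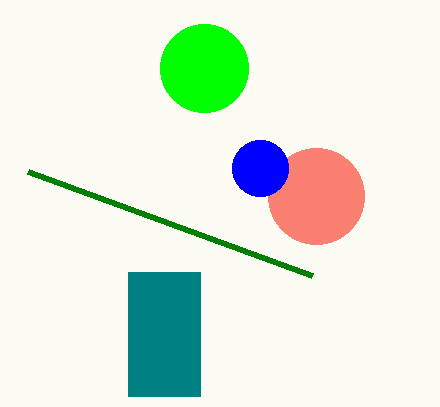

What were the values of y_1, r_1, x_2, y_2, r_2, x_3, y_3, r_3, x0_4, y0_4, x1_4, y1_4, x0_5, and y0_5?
y_1 = 196, r_1 = 48, x_2 = 260, y_2 = 168, r_2 = 28, x_3 = 204, y_3 = 68, r_3 = 44, x0_4 = 128, y0_4 = 272, x1_4 = 200, y1_4 = 396, x0_5 = 312, y0_5 = 276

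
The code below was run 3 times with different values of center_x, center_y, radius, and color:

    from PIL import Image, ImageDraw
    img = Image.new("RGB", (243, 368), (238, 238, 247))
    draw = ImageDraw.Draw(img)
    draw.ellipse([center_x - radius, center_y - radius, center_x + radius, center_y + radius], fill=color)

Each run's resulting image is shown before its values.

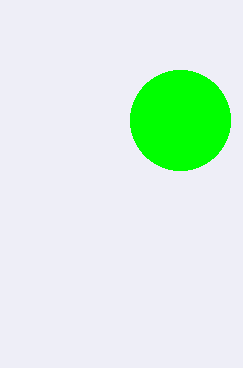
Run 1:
center_x = 180; center_y = 120; radius = 50; color = 'lime'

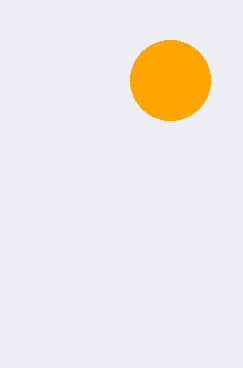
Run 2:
center_x = 170, center_y = 80, radius = 40, color = 'orange'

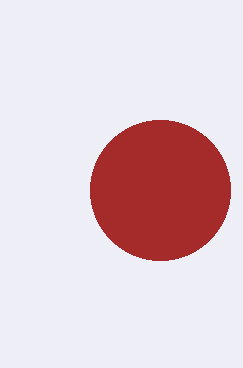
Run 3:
center_x = 160
center_y = 190
radius = 70
color = 'brown'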